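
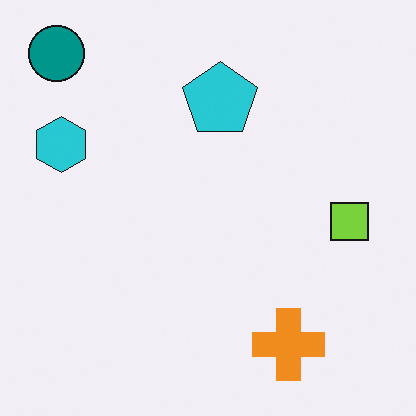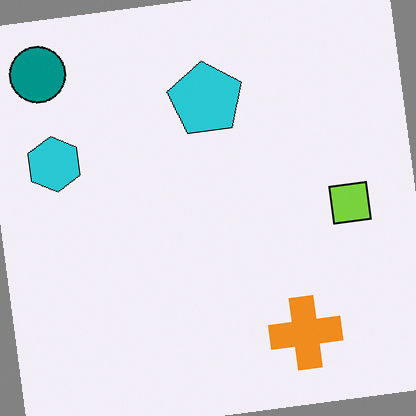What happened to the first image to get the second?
The second image is the first rotated counter-clockwise by a slight angle.

Every shape is tilted by the same angle and the image corners show triangular fill wedges — a whole-image rotation by a non-right angle.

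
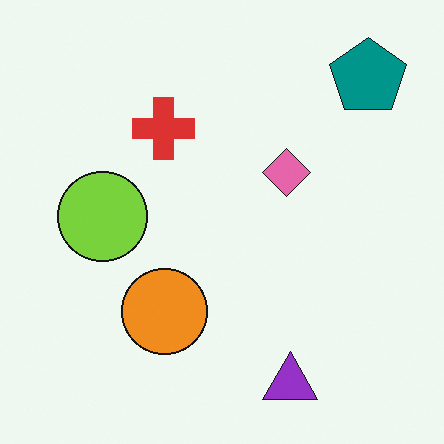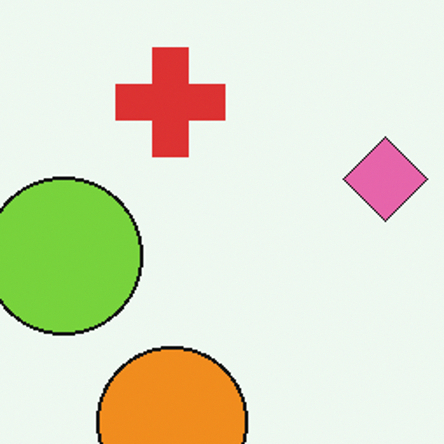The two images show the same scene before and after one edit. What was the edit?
The image was cropped tightly and scaled back up.

The visible shapes are larger and the field of view is narrower; shapes near the original edges may be partly or wholly outside the frame — a crop-and-rescale.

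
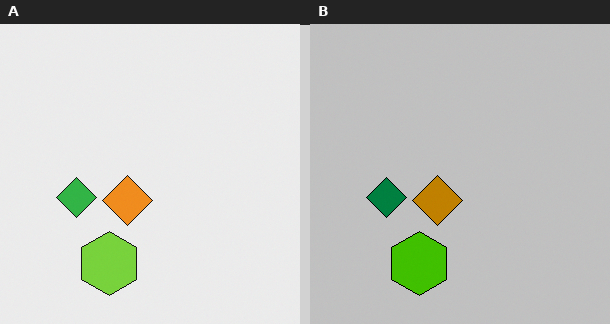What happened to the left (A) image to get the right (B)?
It was aggressively posterized.

Each flat color has snapped to a coarser quantized level — most visibly, the near-white background has dropped to a flat grey.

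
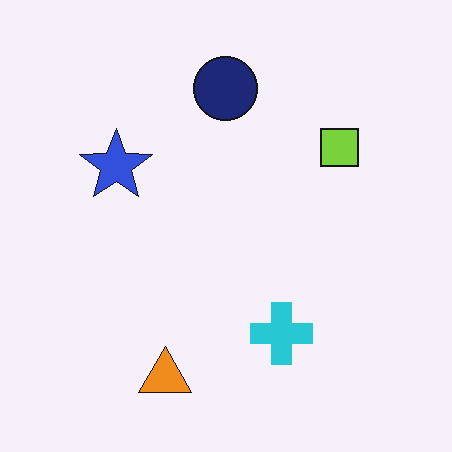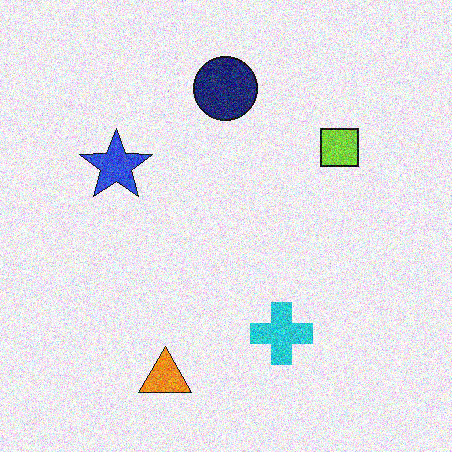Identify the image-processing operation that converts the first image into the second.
The transformation is: degraded with heavy additive noise.

Random speckle covers the whole image, including the flat background.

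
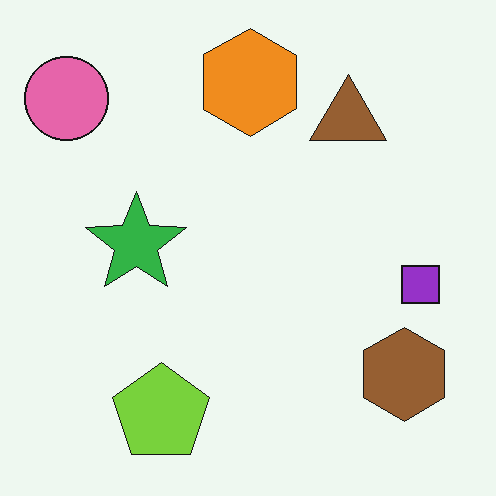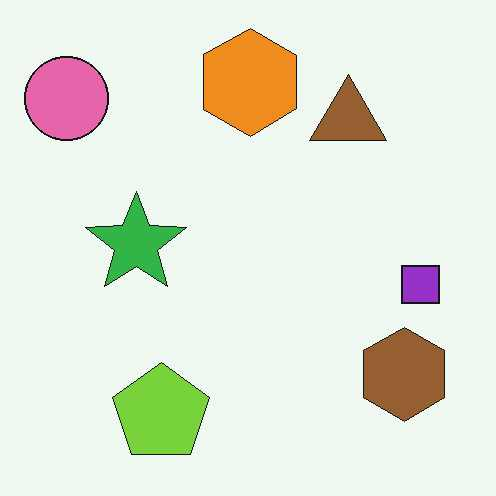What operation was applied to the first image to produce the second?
Given moderate JPEG compression.

Blocky 8×8 compression artifacts appear around shape edges and the flat background shows ringing — characteristic JPEG degradation.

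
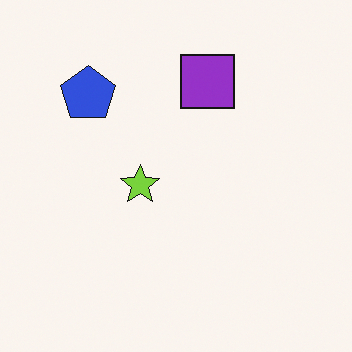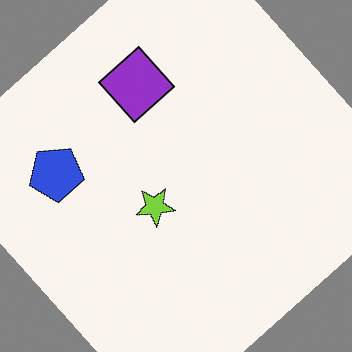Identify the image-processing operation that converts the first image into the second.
The image was rotated counter-clockwise by a large amount — several tens of degrees.

Every shape is tilted by the same angle and the image corners show triangular fill wedges — a whole-image rotation by a non-right angle.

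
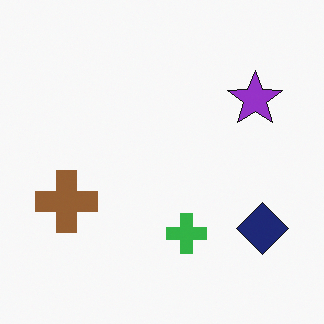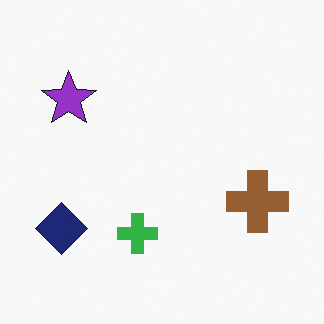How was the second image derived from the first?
The transformation is: flipped horizontally (left ↔ right).

The navy diamond is in the bottom-right of the first image and the bottom-left of the second — shapes on opposite sides of the vertical midline have swapped in a mirror flip.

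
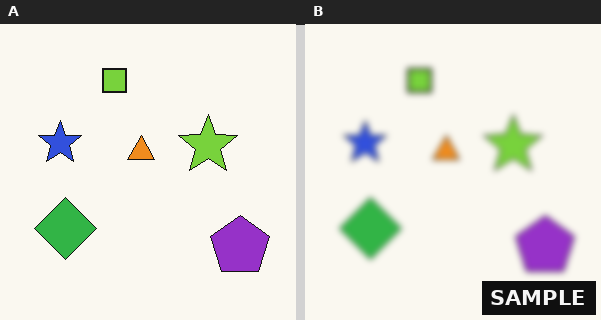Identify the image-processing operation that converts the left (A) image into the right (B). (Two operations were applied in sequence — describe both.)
The image was noticeably gaussian-blurred, then watermarked with the text "SAMPLE" in the lower-right corner.

Shape edges and outlines are uniformly softened across the whole image. A dark label reading "SAMPLE" appears in the lower-right corner.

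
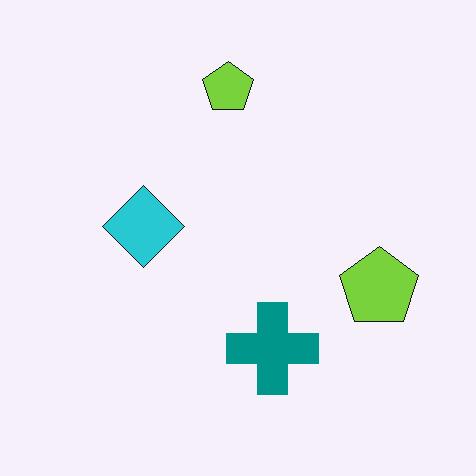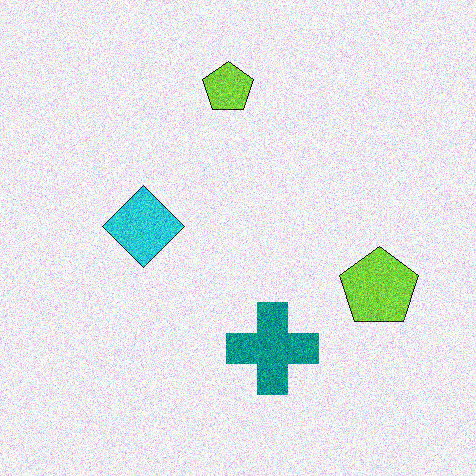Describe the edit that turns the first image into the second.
The transformation is: degraded with strong gaussian noise.

Random speckle covers the whole image, including the flat background.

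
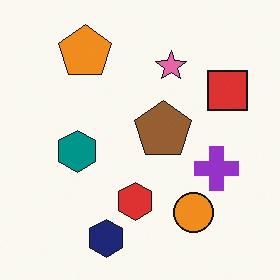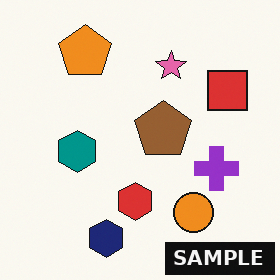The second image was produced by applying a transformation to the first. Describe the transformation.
It was watermarked with the text "SAMPLE" in the lower-right corner.

A dark label reading "SAMPLE" appears in the lower-right corner.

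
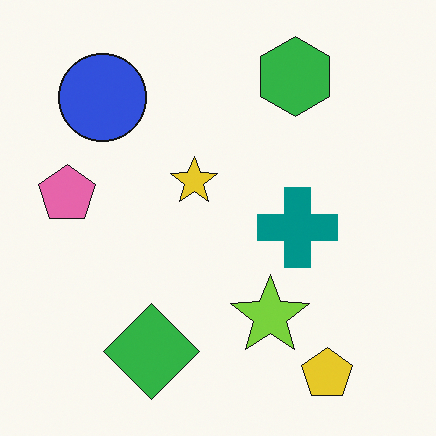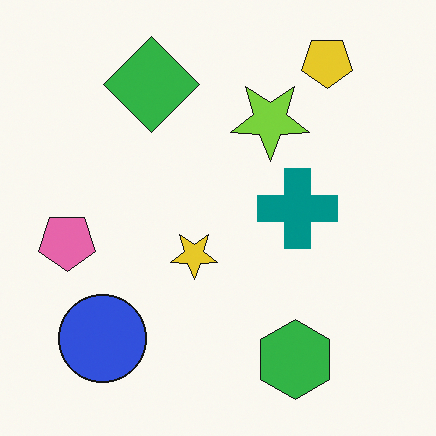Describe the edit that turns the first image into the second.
The second image is the first flipped vertically (top ↔ bottom).

The yellow pentagon is in the bottom-right of the first image and the top-right of the second — shapes on opposite sides of the horizontal midline have swapped in a mirror flip.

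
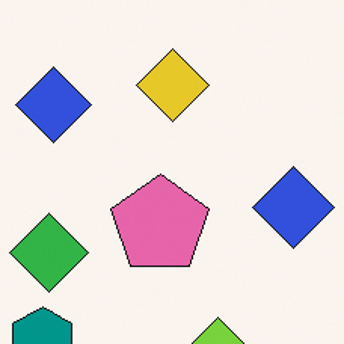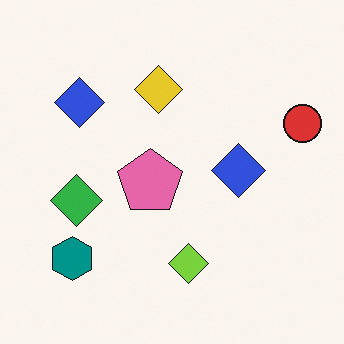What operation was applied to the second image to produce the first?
It was cropped to a modestly smaller region and rescaled.

The visible shapes are larger and the field of view is narrower; shapes near the original edges may be partly or wholly outside the frame — a crop-and-rescale.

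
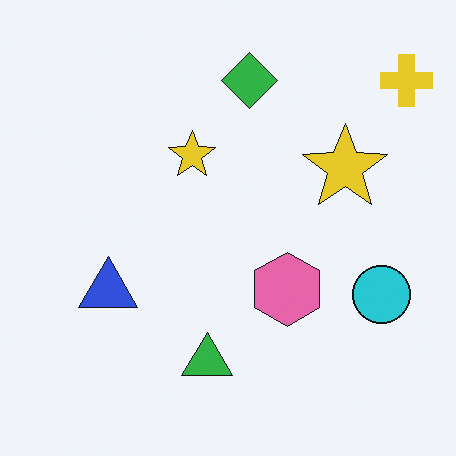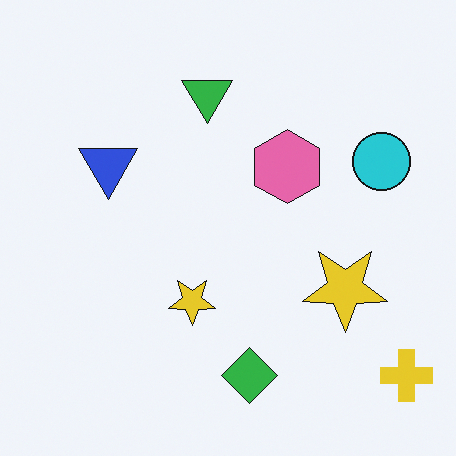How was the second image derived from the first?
Flipped vertically (top ↔ bottom).

The green diamond is in the top of the first image and the bottom of the second — shapes on opposite sides of the horizontal midline have swapped in a mirror flip.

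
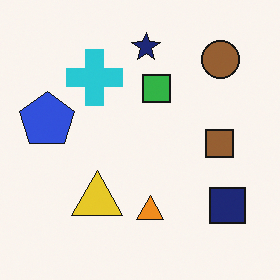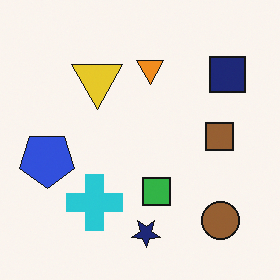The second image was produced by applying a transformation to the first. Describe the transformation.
The image was flipped vertically (top ↔ bottom).

The navy star is in the top of the first image and the bottom of the second — shapes on opposite sides of the horizontal midline have swapped in a mirror flip.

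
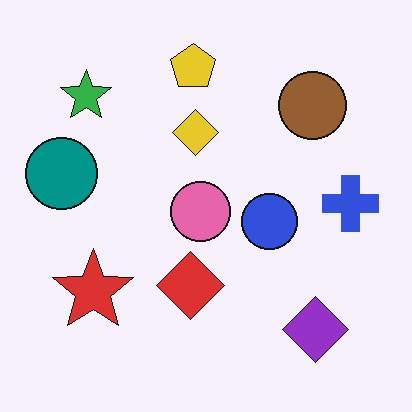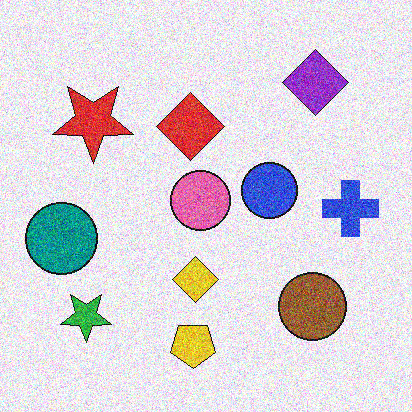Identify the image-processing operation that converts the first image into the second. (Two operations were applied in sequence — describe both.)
The second image is the first flipped vertically (top ↔ bottom), then degraded with strong gaussian noise.

The yellow pentagon is in the top of the first image and the bottom of the second — shapes on opposite sides of the horizontal midline have swapped in a mirror flip. Random speckle covers the whole image, including the flat background.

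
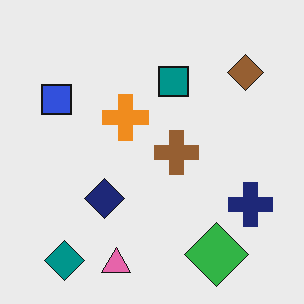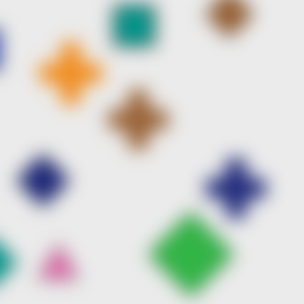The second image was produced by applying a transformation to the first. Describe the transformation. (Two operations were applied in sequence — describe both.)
The transformation is: heavily blurred, then cropped to a modestly smaller region and rescaled.

Shape edges and outlines are uniformly softened across the whole image. The visible shapes are larger and the field of view is narrower; shapes near the original edges may be partly or wholly outside the frame — a crop-and-rescale.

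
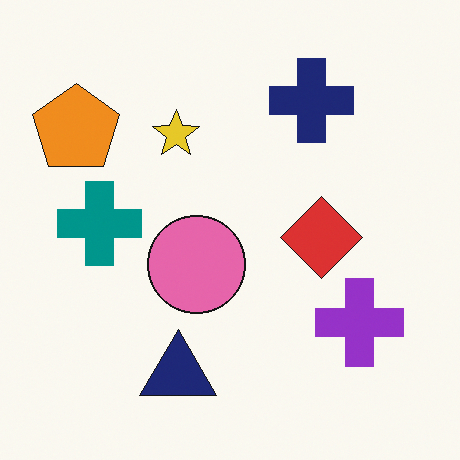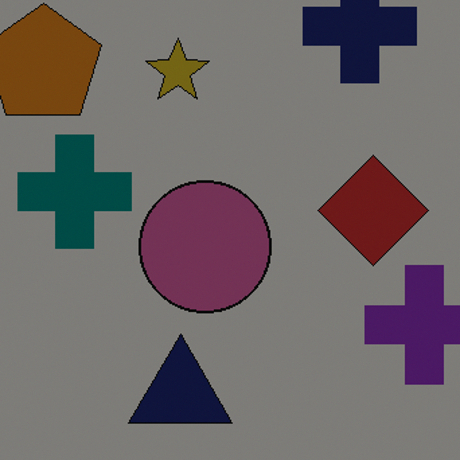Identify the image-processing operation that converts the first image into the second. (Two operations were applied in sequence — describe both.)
Noticeably darkened, then cropped to a modestly smaller region and rescaled.

Every pixel — background and shapes alike — is uniformly darkened. The visible shapes are larger and the field of view is narrower; shapes near the original edges may be partly or wholly outside the frame — a crop-and-rescale.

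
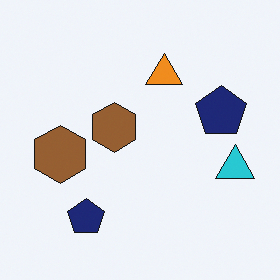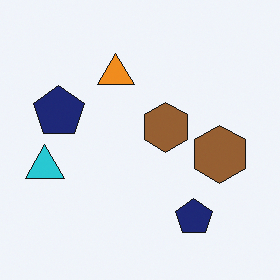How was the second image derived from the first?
It was flipped horizontally (left ↔ right).

The cyan triangle is in the right of the first image and the left of the second — shapes on opposite sides of the vertical midline have swapped in a mirror flip.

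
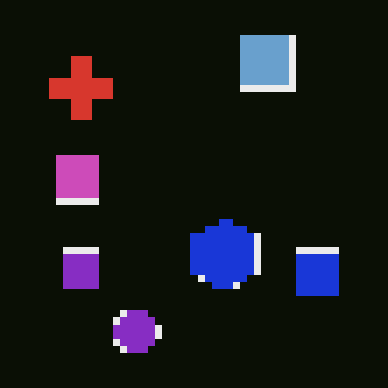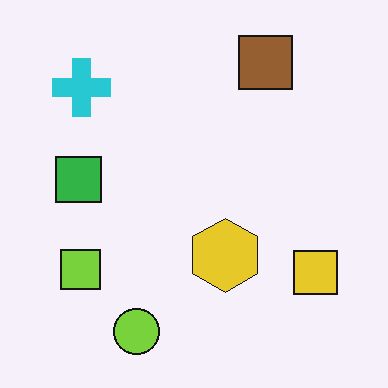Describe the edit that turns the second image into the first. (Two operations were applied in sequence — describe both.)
The image was pixelated into visible square blocks, then color-inverted (negative).

Shapes are reduced to large square blocks; fine edges and outlines are lost — a downscale-then-upscale (mosaic) effect. The light background has become dark and every shape's color is its complement — a photographic negative.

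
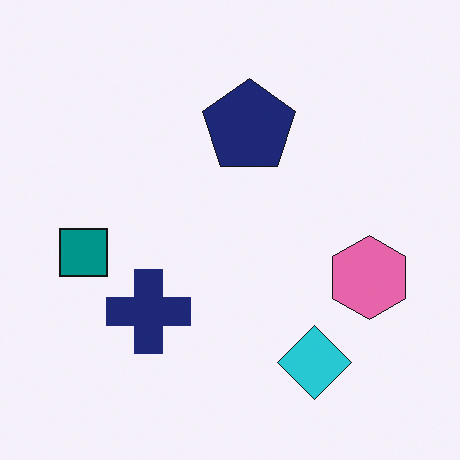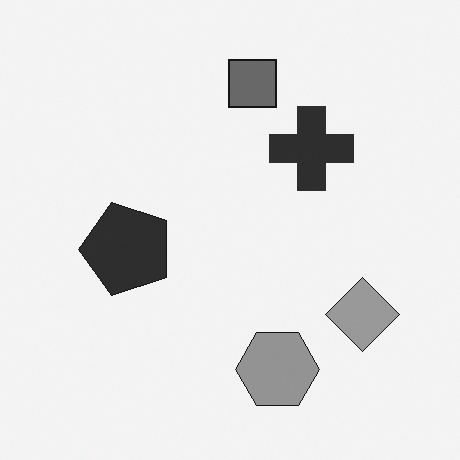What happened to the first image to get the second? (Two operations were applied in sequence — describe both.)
This is the original image transposed (reflected across the top-left ↔ bottom-right diagonal), then converted to grayscale.

Shapes have swapped their row and column positions — what was in the top-right is now in the bottom-left — a diagonal reflection. All color is removed — every shape is now a shade of grey.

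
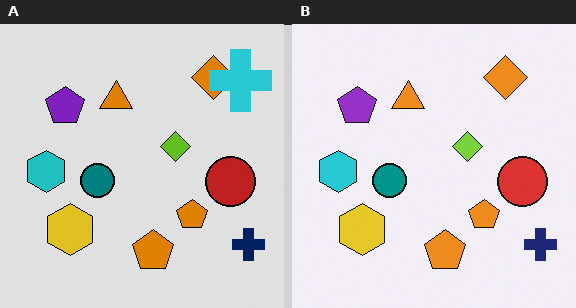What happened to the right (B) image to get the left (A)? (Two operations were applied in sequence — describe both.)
The image was posterized to a reduced palette, then overlaid with an additional cyan cross.

Each flat color has snapped to a coarser quantized level — most visibly, the near-white background has dropped to a flat grey. A cyan cross appears in the left (A) image that is absent from the right (B).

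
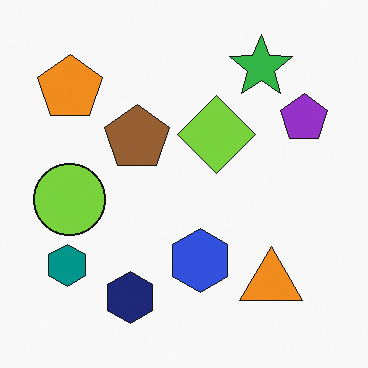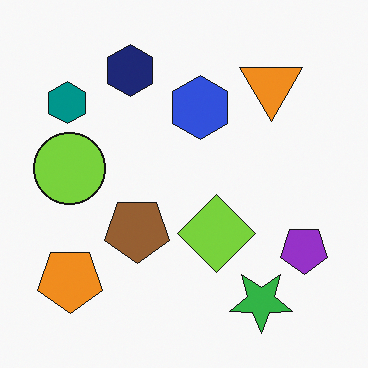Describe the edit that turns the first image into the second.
The transformation is: flipped vertically (top ↔ bottom).

The green star is in the top-right of the first image and the bottom-right of the second — shapes on opposite sides of the horizontal midline have swapped in a mirror flip.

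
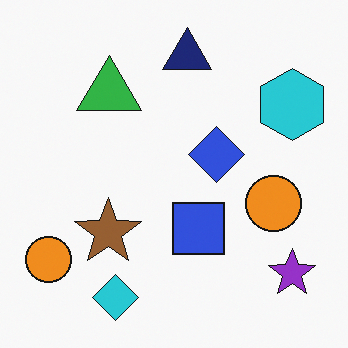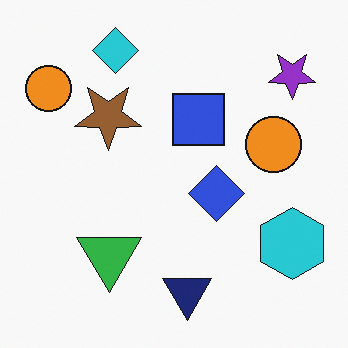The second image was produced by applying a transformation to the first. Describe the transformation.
The transformation is: flipped vertically (top ↔ bottom).

The cyan diamond is in the bottom-left of the first image and the top-left of the second — shapes on opposite sides of the horizontal midline have swapped in a mirror flip.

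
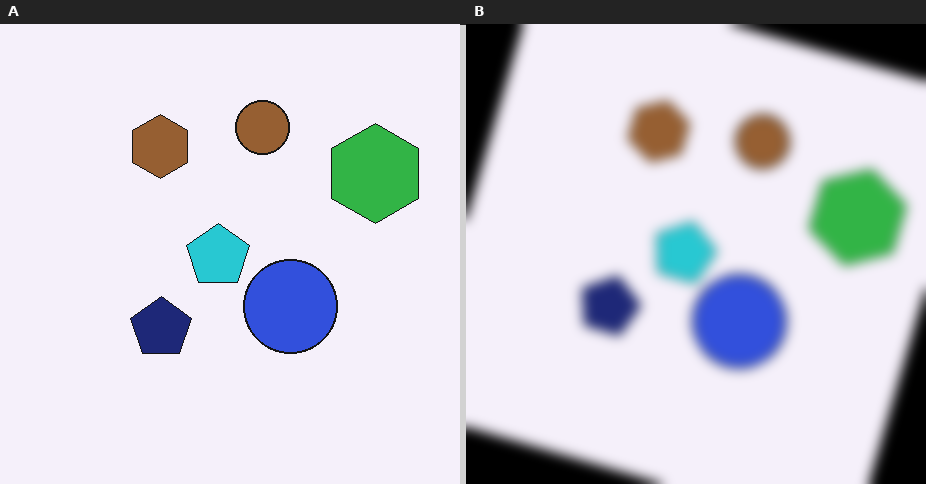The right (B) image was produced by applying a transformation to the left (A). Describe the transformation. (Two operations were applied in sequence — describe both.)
Rotated clockwise by a moderate amount, then strongly gaussian-blurred.

Every shape is tilted by the same angle and the image corners show triangular fill wedges — a whole-image rotation by a non-right angle. Shape edges and outlines are uniformly softened across the whole image.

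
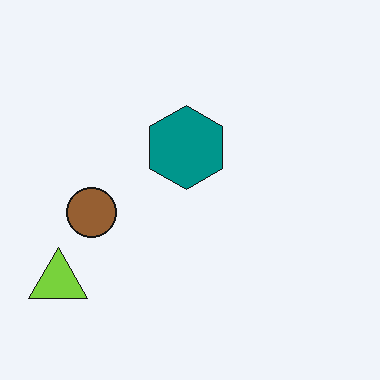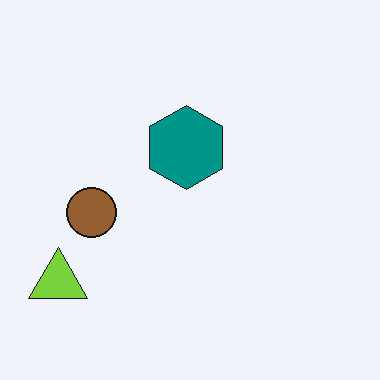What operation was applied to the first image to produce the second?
The transformation is: JPEG-compressed with visible artifacts.

Blocky 8×8 compression artifacts appear around shape edges and the flat background shows ringing — characteristic JPEG degradation.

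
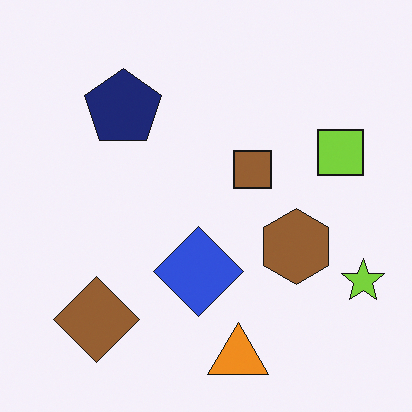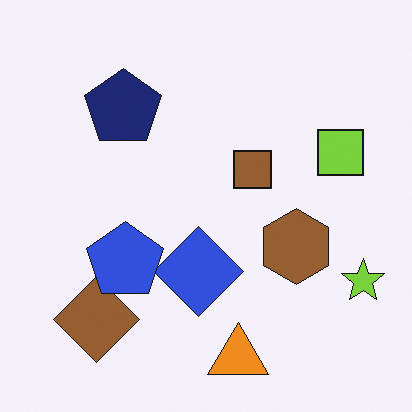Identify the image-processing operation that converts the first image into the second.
Overlaid with an additional blue pentagon.

A blue pentagon appears in the second image that is absent from the first.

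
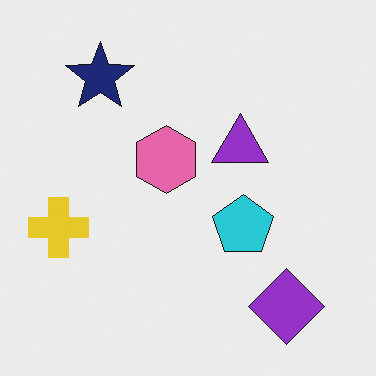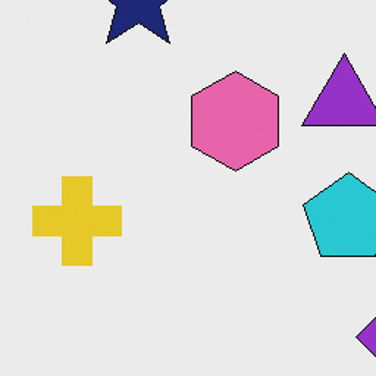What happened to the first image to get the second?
The image was cropped to a modestly smaller region and rescaled.

The visible shapes are larger and the field of view is narrower; shapes near the original edges may be partly or wholly outside the frame — a crop-and-rescale.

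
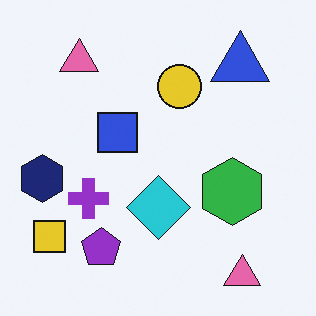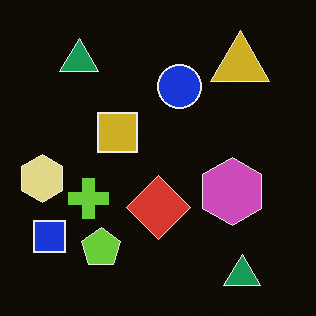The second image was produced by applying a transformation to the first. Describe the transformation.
The image was color-inverted (negative).

The light background has become dark and every shape's color is its complement — a photographic negative.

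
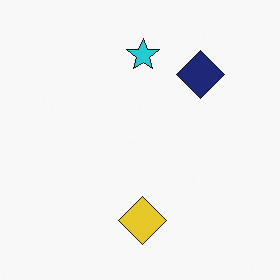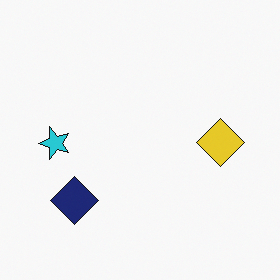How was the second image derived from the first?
Transposed (reflected across the top-left ↔ bottom-right diagonal).

Shapes have swapped their row and column positions — what was in the top-right is now in the bottom-left — a diagonal reflection.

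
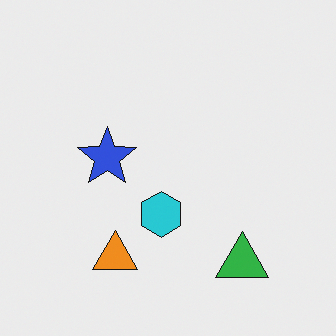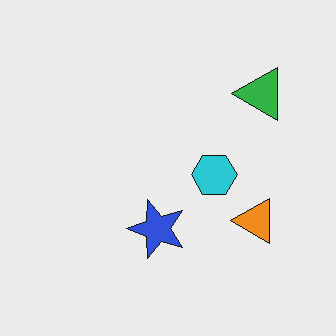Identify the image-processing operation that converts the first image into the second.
The transformation is: rotated 90° counter-clockwise.

The green triangle sits in the bottom-right of the first image and the top-right of the second — consistent with a whole-image 90° counter-clockwise rotation.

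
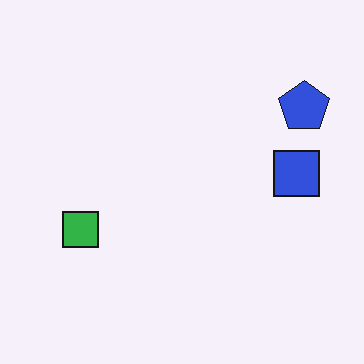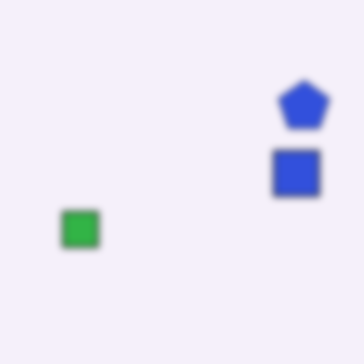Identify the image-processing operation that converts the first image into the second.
This is the original image noticeably gaussian-blurred.

Shape edges and outlines are uniformly softened across the whole image.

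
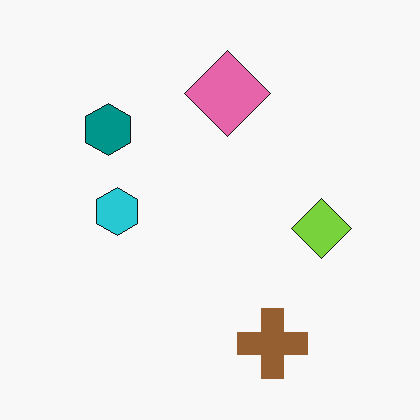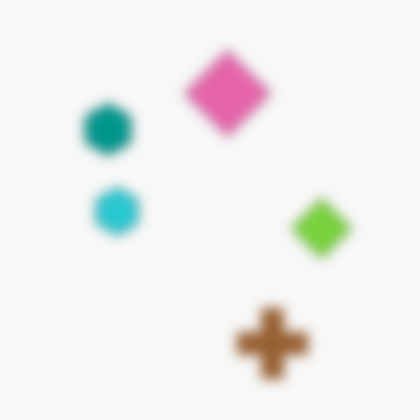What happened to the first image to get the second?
This is the original image strongly gaussian-blurred.

Shape edges and outlines are uniformly softened across the whole image.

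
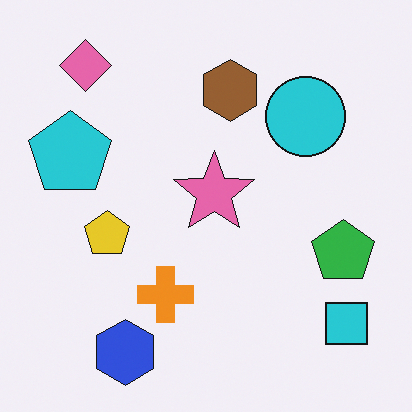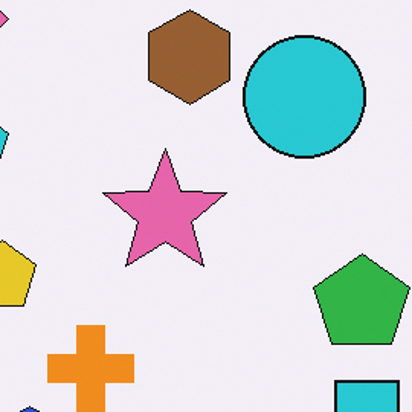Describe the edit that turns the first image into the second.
Cropped to a modestly smaller region and rescaled.

The visible shapes are larger and the field of view is narrower; shapes near the original edges may be partly or wholly outside the frame — a crop-and-rescale.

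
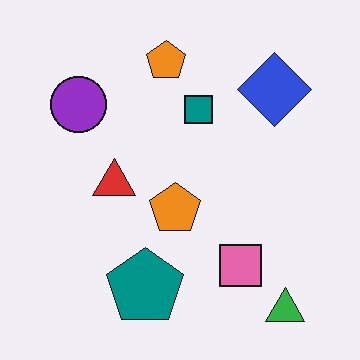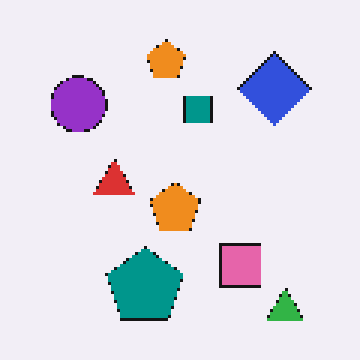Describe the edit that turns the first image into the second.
This is the original image lightly pixelated (a mild mosaic effect).

Shapes are reduced to large square blocks; fine edges and outlines are lost — a downscale-then-upscale (mosaic) effect.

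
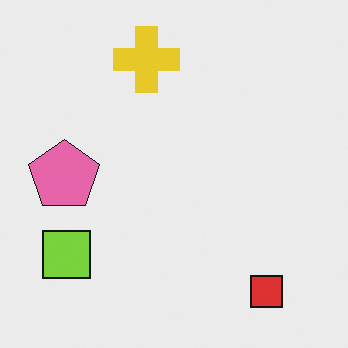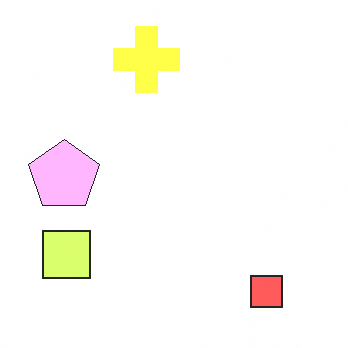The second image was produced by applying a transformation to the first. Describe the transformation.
Substantially brightened.

Every pixel — background and shapes alike — is uniformly brightened.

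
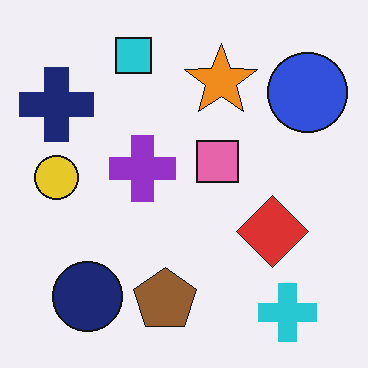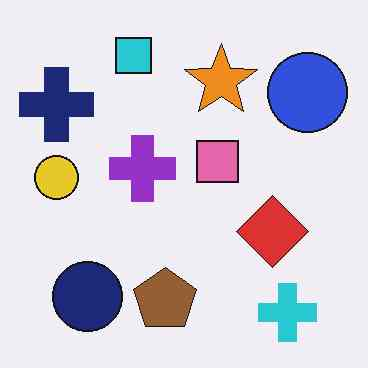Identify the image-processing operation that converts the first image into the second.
It was given moderate JPEG compression.

Blocky 8×8 compression artifacts appear around shape edges and the flat background shows ringing — characteristic JPEG degradation.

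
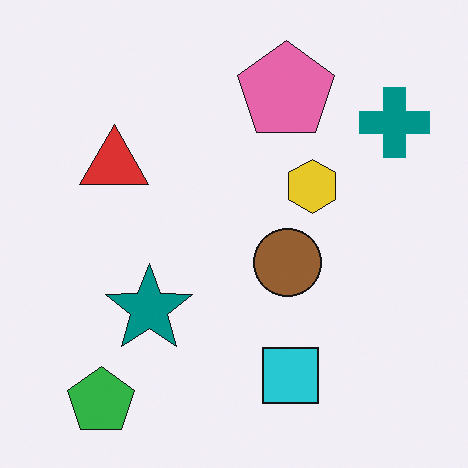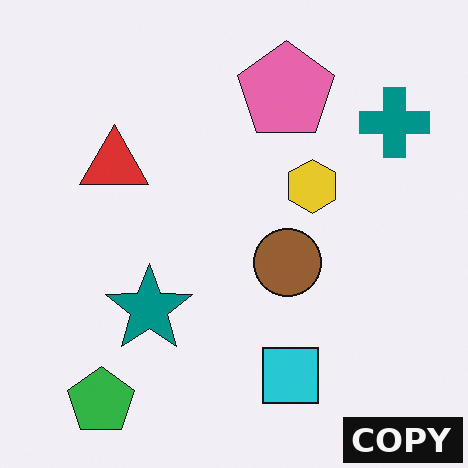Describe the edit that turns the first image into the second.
The second image is the first watermarked with the text "COPY" in the lower-right corner.

A dark label reading "COPY" appears in the lower-right corner.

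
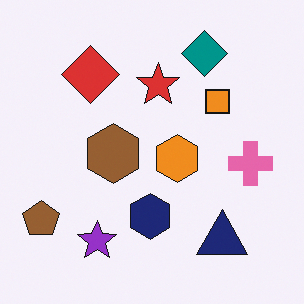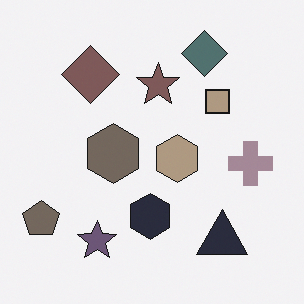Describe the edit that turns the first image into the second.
It was made much more muted (saturation change).

All colors are more muted and greyish — a global saturation change.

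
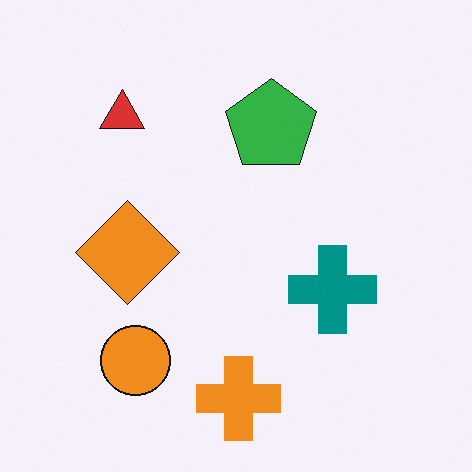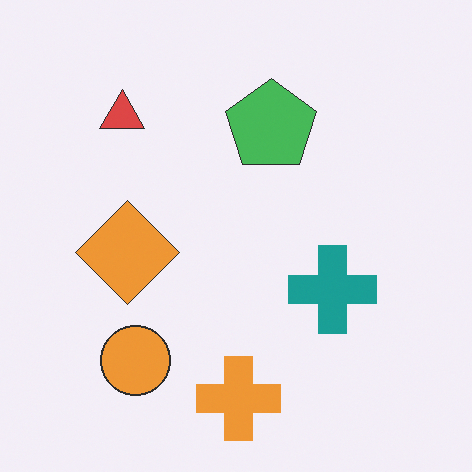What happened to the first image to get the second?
The transformation is: given slightly reduced contrast.

Tones are pushed toward mid-grey across the whole image — a global contrast change.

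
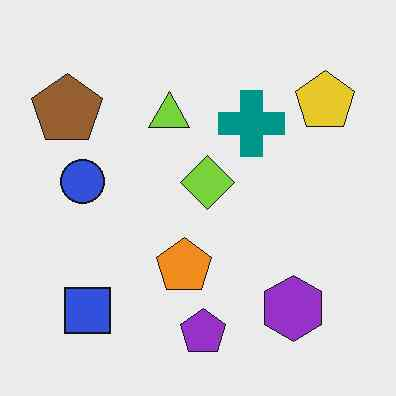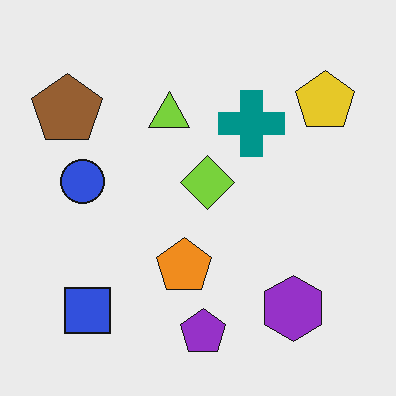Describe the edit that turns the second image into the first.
This is the original image JPEG-compressed with visible artifacts.

Blocky 8×8 compression artifacts appear around shape edges and the flat background shows ringing — characteristic JPEG degradation.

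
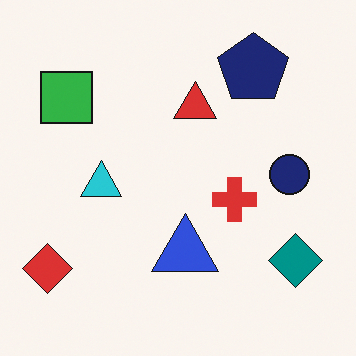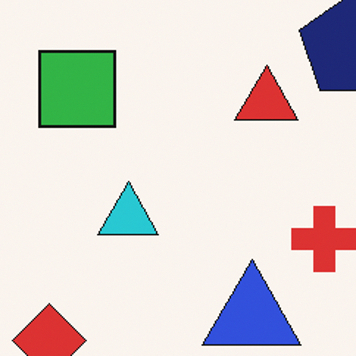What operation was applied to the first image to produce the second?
This is the original image cropped slightly and scaled back up.

The visible shapes are larger and the field of view is narrower; shapes near the original edges may be partly or wholly outside the frame — a crop-and-rescale.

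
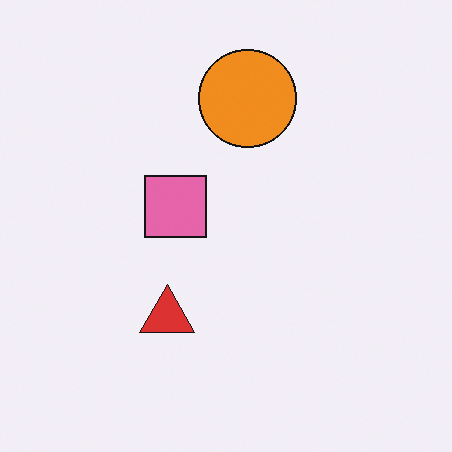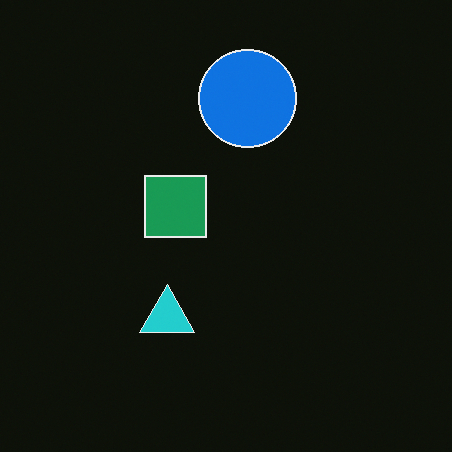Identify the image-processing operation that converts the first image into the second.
Color-inverted (negative).

The light background has become dark and every shape's color is its complement — a photographic negative.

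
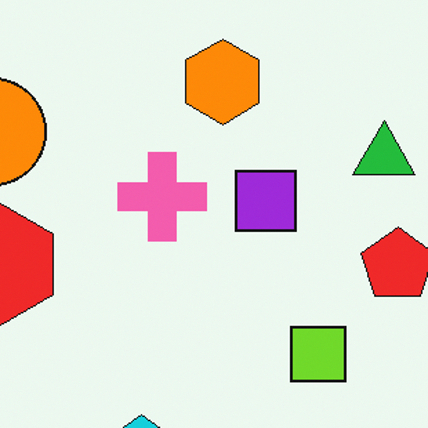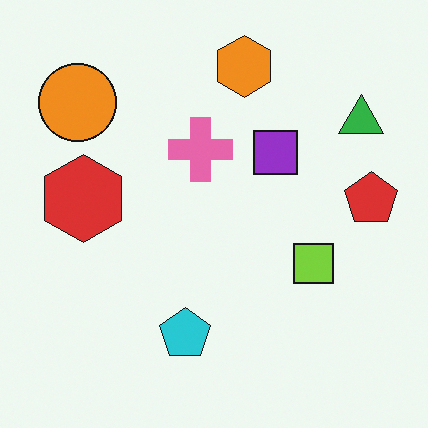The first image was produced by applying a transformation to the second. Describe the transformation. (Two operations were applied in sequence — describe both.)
The transformation is: cropped slightly and scaled back up, then slightly oversaturated.

The visible shapes are larger and the field of view is narrower; shapes near the original edges may be partly or wholly outside the frame — a crop-and-rescale. All colors are more vivid — a global saturation change.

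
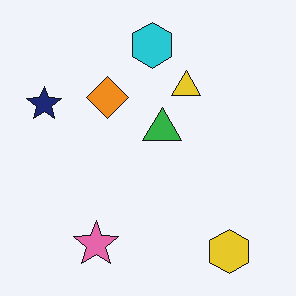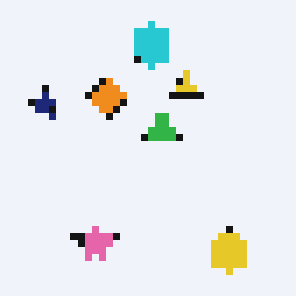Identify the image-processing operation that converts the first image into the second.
Pixelated into visible square blocks.

Shapes are reduced to large square blocks; fine edges and outlines are lost — a downscale-then-upscale (mosaic) effect.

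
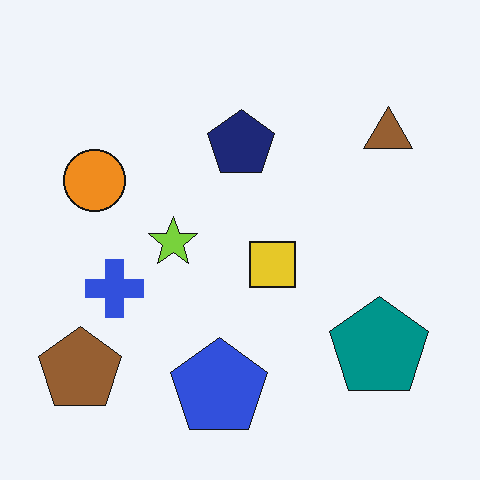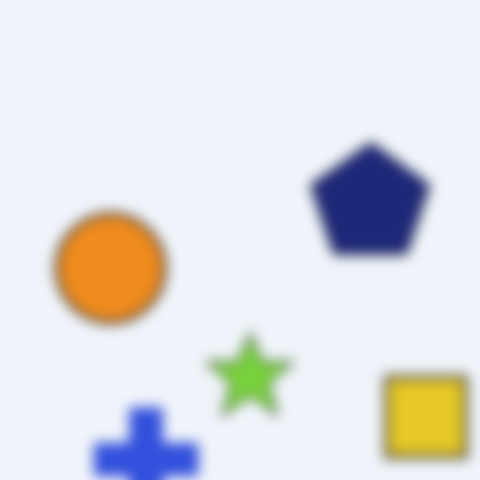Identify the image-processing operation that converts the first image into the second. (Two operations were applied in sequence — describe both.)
This is the original image noticeably gaussian-blurred, then cropped tightly and scaled back up.

Shape edges and outlines are uniformly softened across the whole image. The visible shapes are larger and the field of view is narrower; shapes near the original edges may be partly or wholly outside the frame — a crop-and-rescale.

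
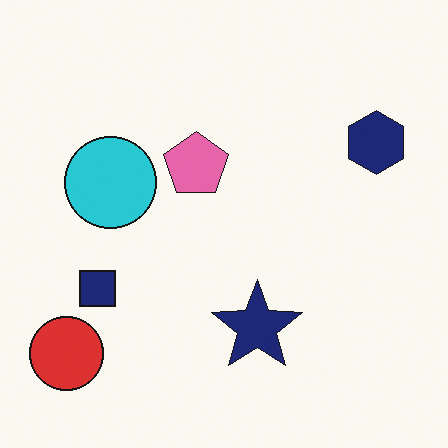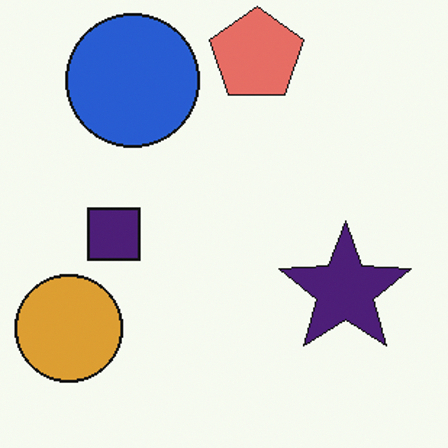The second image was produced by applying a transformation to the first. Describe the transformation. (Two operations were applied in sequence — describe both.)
The transformation is: cropped to a modestly smaller region and rescaled, then hue-shifted by a small amount.

The visible shapes are larger and the field of view is narrower; shapes near the original edges may be partly or wholly outside the frame — a crop-and-rescale. Every shape's color has rotated by the same amount around the hue wheel — a uniform hue shift.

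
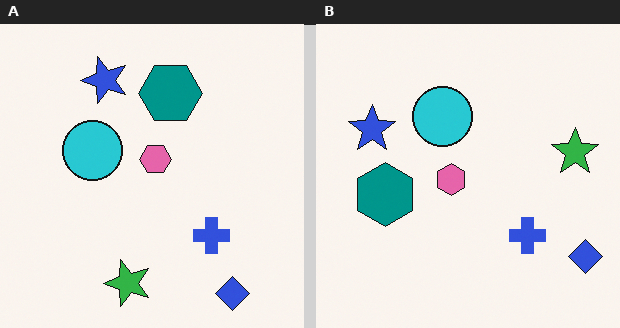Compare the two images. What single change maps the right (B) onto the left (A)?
This is the original image transposed (reflected across the top-left ↔ bottom-right diagonal).

Shapes have swapped their row and column positions — what was in the top-right is now in the bottom-left — a diagonal reflection.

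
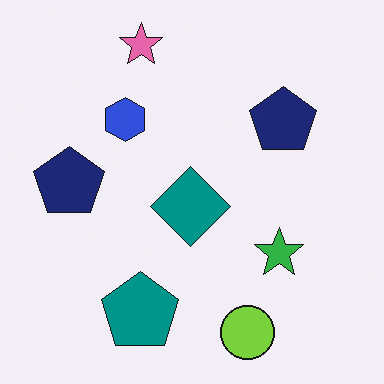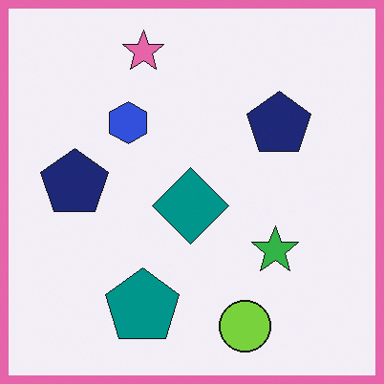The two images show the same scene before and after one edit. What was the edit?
The second image is the first framed with a pink border.

A solid pink frame runs around the edge of the second image, with the content slightly shrunk inside it.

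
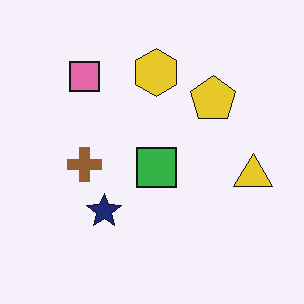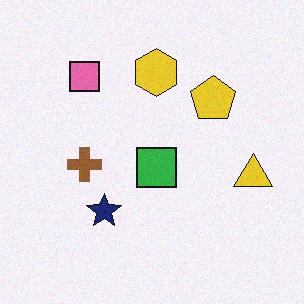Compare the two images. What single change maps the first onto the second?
It was degraded with light additive noise.

Random speckle covers the whole image, including the flat background.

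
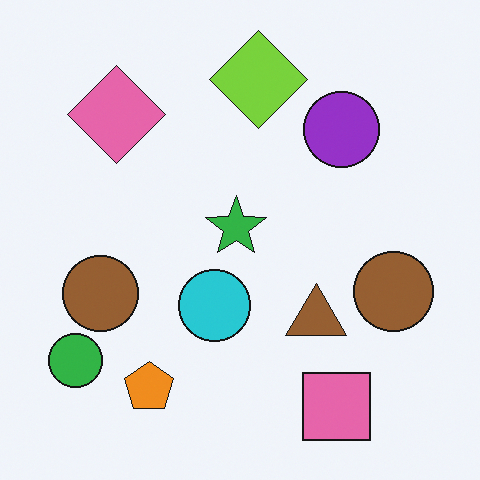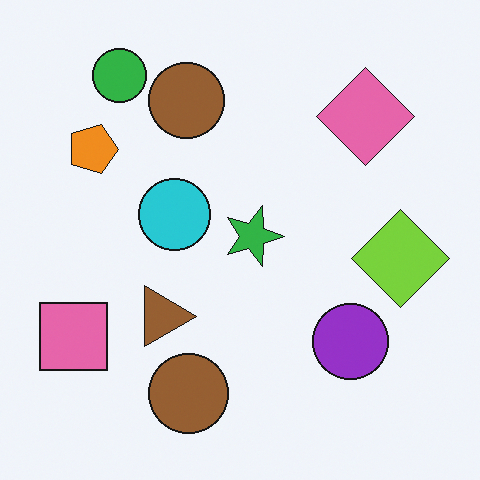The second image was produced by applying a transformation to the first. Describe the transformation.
This is the original image rotated 90° clockwise.

The green circle sits in the bottom-left of the first image and the top-left of the second — consistent with a whole-image 90° clockwise rotation.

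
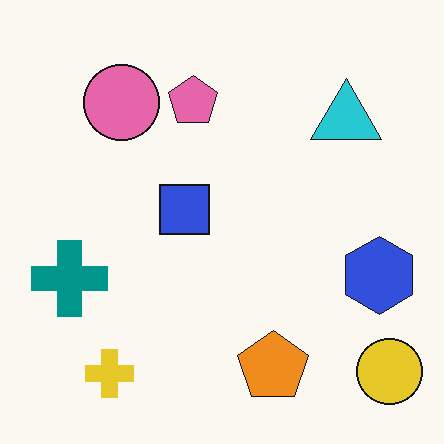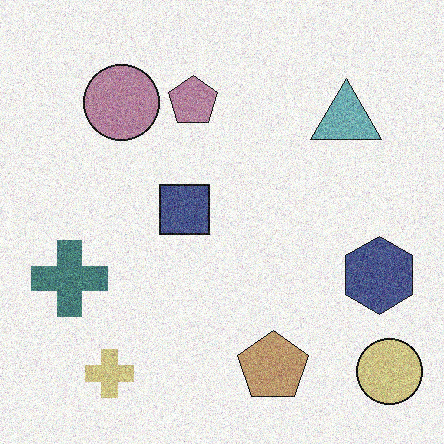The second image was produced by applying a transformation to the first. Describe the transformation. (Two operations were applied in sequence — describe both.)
Degraded with heavy additive noise, then made much more muted (saturation change).

Random speckle covers the whole image, including the flat background. All colors are more muted and greyish — a global saturation change.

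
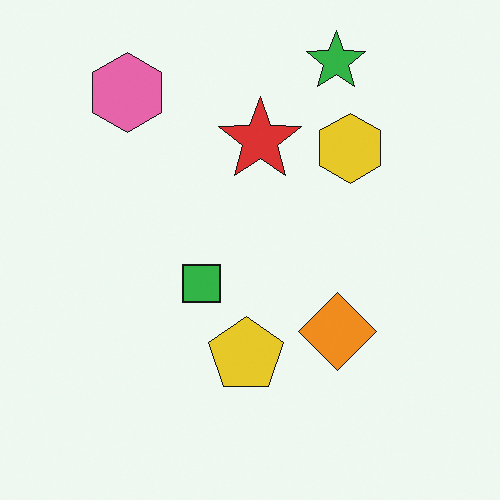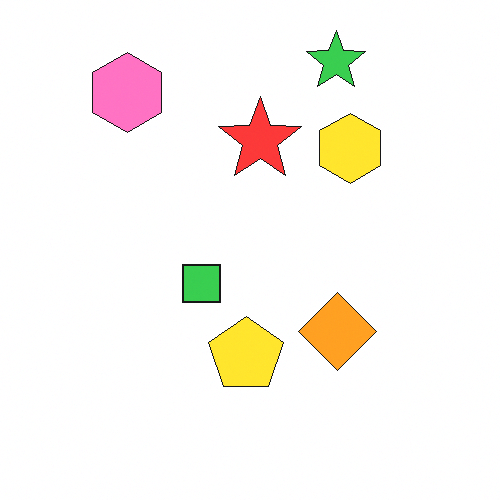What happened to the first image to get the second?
Brightened a little.

Every pixel — background and shapes alike — is uniformly brightened.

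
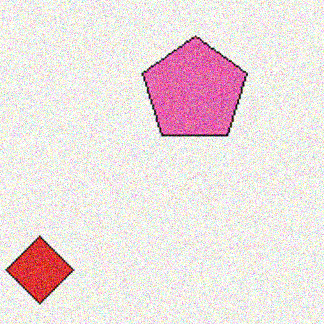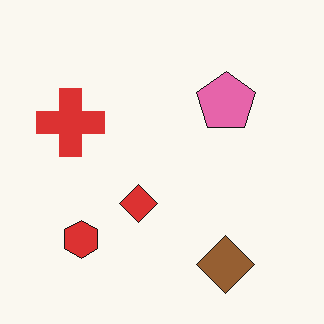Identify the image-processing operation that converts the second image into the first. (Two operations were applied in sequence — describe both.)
The image was cropped tightly and scaled back up, then degraded with strong gaussian noise.

The visible shapes are larger and the field of view is narrower; shapes near the original edges may be partly or wholly outside the frame — a crop-and-rescale. Random speckle covers the whole image, including the flat background.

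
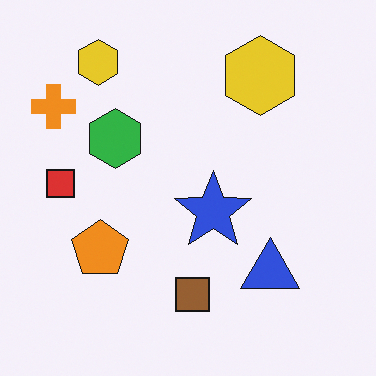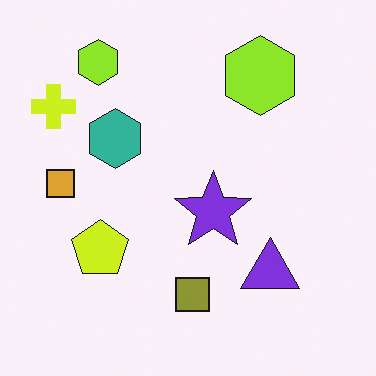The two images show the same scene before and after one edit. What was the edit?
This is the original image hue-shifted slightly.

Every shape's color has rotated by the same amount around the hue wheel — a uniform hue shift.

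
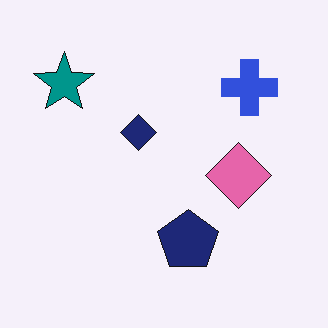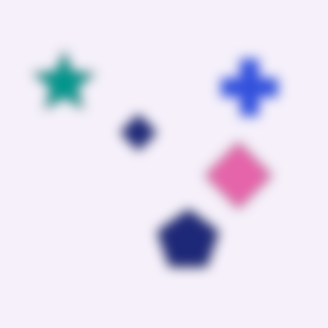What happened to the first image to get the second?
Strongly gaussian-blurred.

Shape edges and outlines are uniformly softened across the whole image.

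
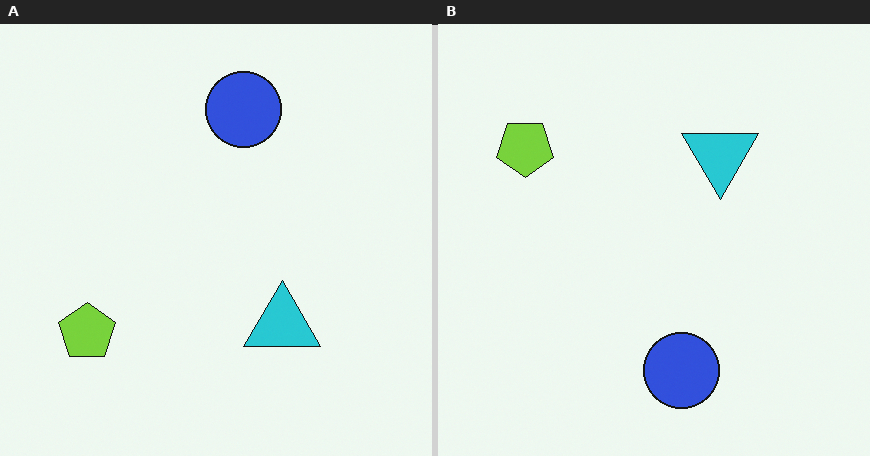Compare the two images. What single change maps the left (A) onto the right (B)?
The transformation is: flipped vertically (top ↔ bottom).

The blue circle is in the top of the left (A) image and the bottom of the right (B) — shapes on opposite sides of the horizontal midline have swapped in a mirror flip.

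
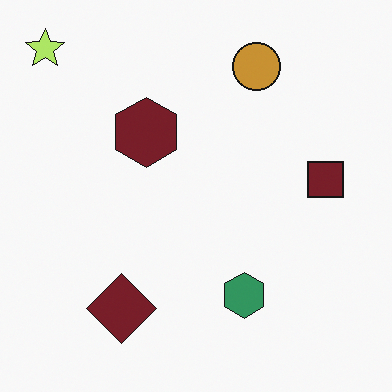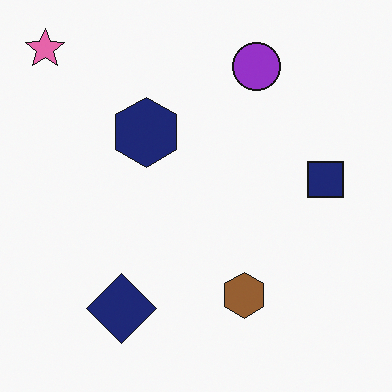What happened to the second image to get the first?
This is the original image hue-shifted through roughly a third of the color wheel.

Every shape's color has rotated by the same amount around the hue wheel — a uniform hue shift.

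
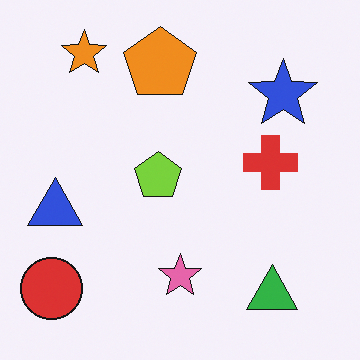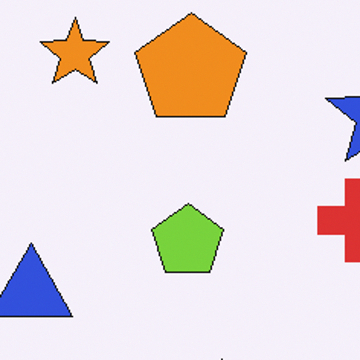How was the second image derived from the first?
The second image is the first cropped to a modestly smaller region and rescaled.

The visible shapes are larger and the field of view is narrower; shapes near the original edges may be partly or wholly outside the frame — a crop-and-rescale.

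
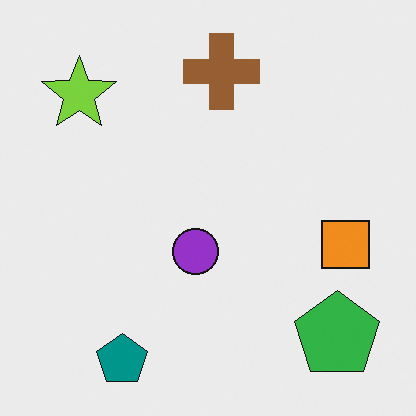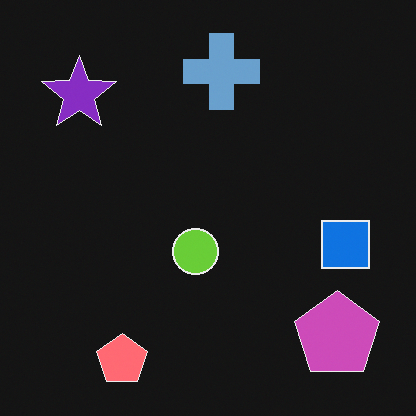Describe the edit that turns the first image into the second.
It was color-inverted (negative).

The light background has become dark and every shape's color is its complement — a photographic negative.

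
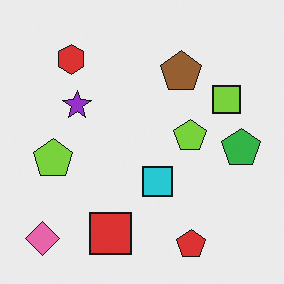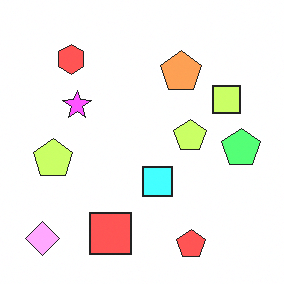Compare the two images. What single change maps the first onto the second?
The second image is the first substantially brightened.

Every pixel — background and shapes alike — is uniformly brightened.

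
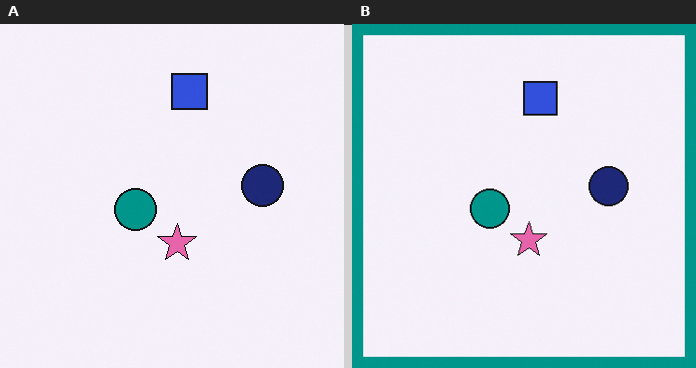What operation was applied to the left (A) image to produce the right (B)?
It was framed with a teal border.

A solid teal frame runs around the edge of the right (B) image, with the content slightly shrunk inside it.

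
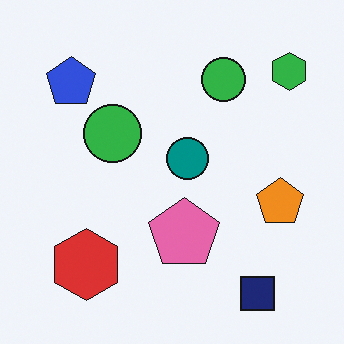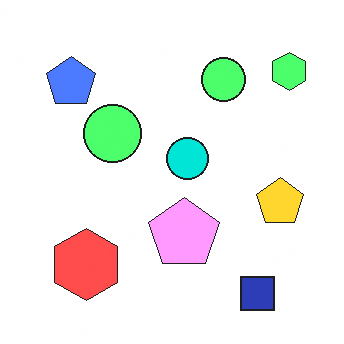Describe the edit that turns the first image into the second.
The transformation is: noticeably brightened.

Every pixel — background and shapes alike — is uniformly brightened.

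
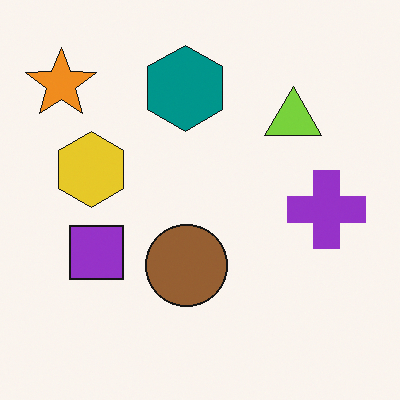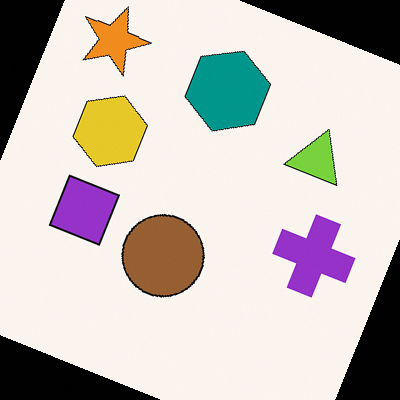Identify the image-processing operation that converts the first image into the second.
The transformation is: rotated clockwise by a clearly visible amount.

Every shape is tilted by the same angle and the image corners show triangular fill wedges — a whole-image rotation by a non-right angle.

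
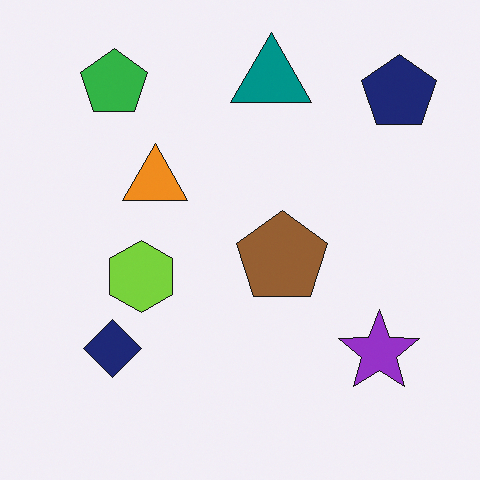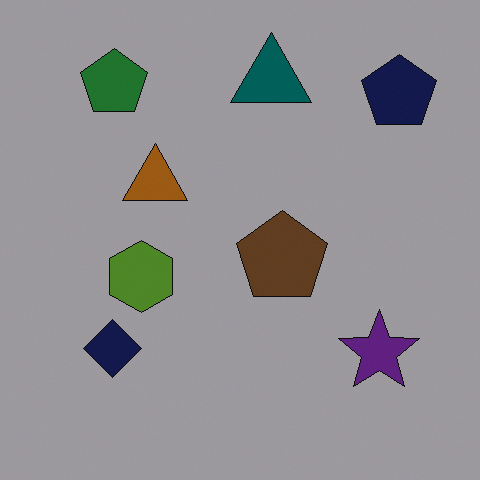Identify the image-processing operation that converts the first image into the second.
The transformation is: noticeably darkened.

Every pixel — background and shapes alike — is uniformly darkened.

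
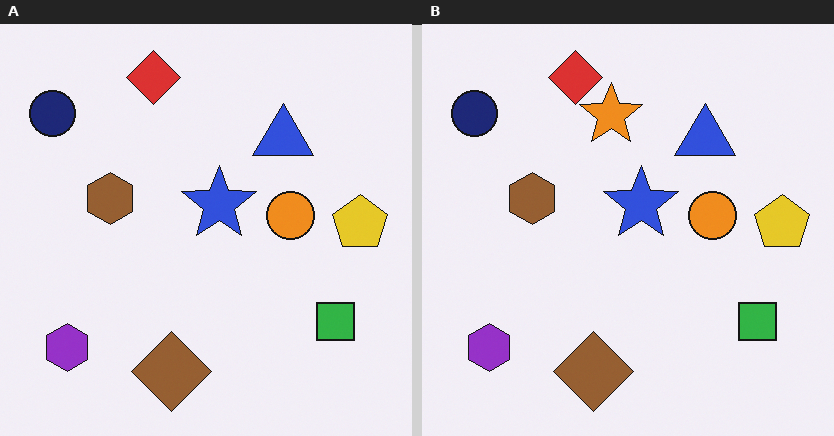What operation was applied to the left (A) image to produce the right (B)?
Overlaid with an additional orange star.

An orange star appears in the right (B) image that is absent from the left (A).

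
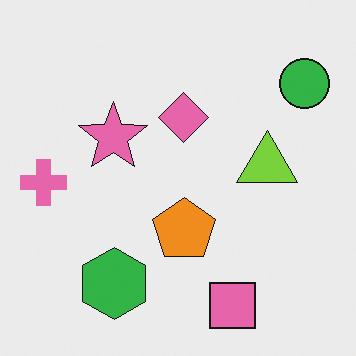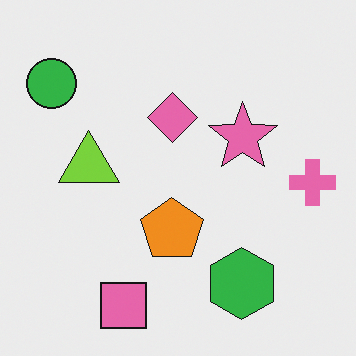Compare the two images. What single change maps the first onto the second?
It was flipped horizontally (left ↔ right).

The pink cross is in the left of the first image and the right of the second — shapes on opposite sides of the vertical midline have swapped in a mirror flip.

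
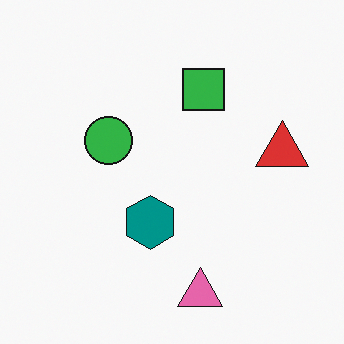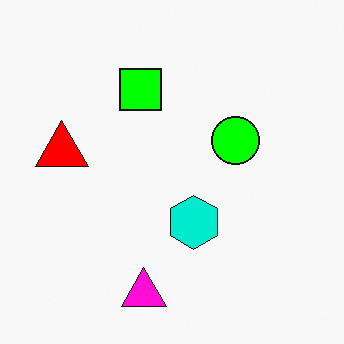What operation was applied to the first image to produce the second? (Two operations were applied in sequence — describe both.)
The transformation is: flipped horizontally (left ↔ right), then heavily oversaturated.

The red triangle is in the right of the first image and the left of the second — shapes on opposite sides of the vertical midline have swapped in a mirror flip. All colors are more vivid — a global saturation change.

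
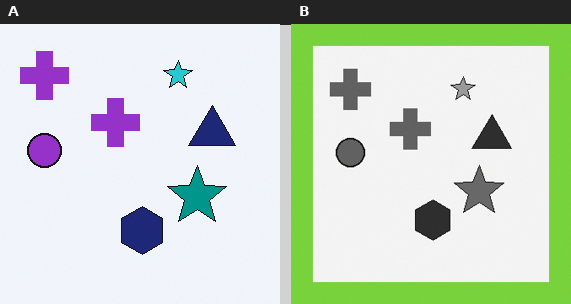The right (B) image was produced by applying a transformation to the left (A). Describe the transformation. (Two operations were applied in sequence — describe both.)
The right (B) image is the left (A) converted to grayscale, then framed with a lime border.

All color is removed — every shape is now a shade of grey. A solid lime frame runs around the edge of the right (B) image, with the content slightly shrunk inside it.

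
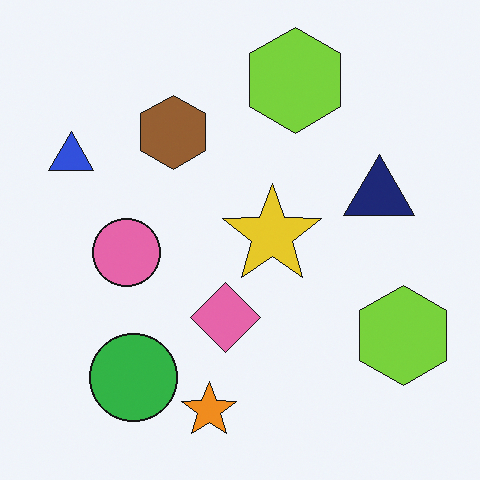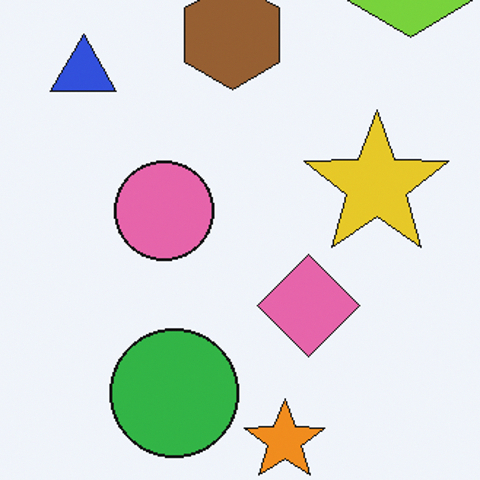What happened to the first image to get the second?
It was cropped to a modestly smaller region and rescaled.

The visible shapes are larger and the field of view is narrower; shapes near the original edges may be partly or wholly outside the frame — a crop-and-rescale.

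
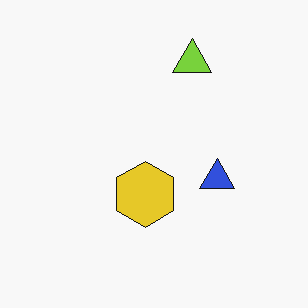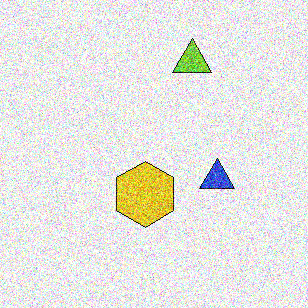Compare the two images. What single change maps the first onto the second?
Degraded with strong gaussian noise.

Random speckle covers the whole image, including the flat background.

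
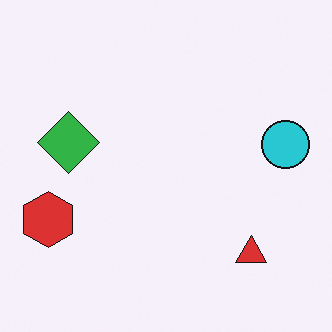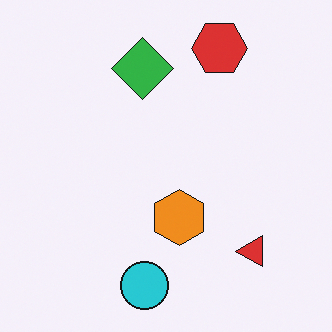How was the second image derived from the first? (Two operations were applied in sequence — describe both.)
It was transposed (reflected across the top-left ↔ bottom-right diagonal), then overlaid with an additional orange hexagon.

Shapes have swapped their row and column positions — what was in the top-right is now in the bottom-left — a diagonal reflection. An orange hexagon appears in the second image that is absent from the first.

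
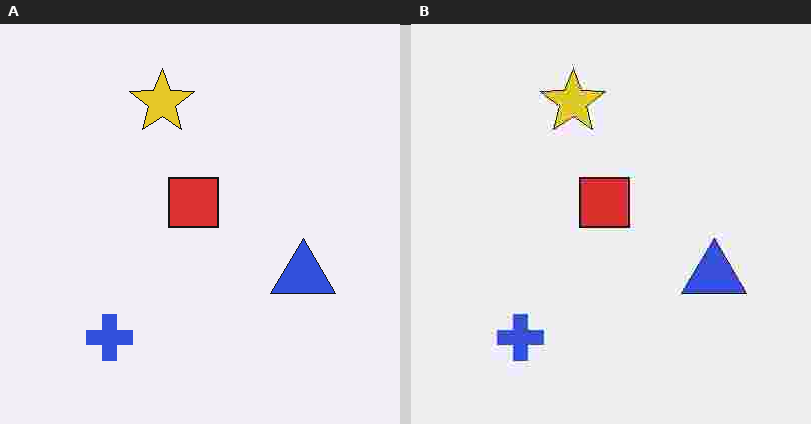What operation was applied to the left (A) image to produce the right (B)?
This is the original image heavily JPEG-compressed with obvious blocking artifacts.

Blocky 8×8 compression artifacts appear around shape edges and the flat background shows ringing — characteristic JPEG degradation.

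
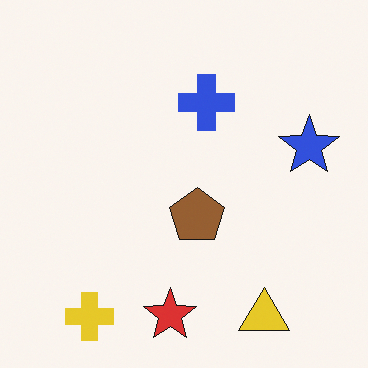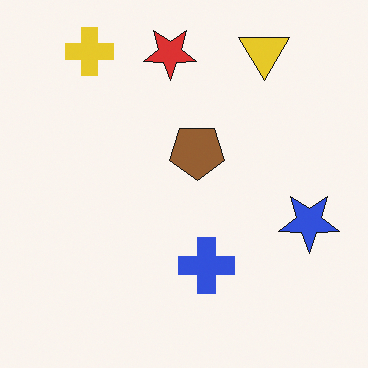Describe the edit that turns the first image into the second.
The transformation is: flipped vertically (top ↔ bottom).

The yellow triangle is in the bottom-right of the first image and the top-right of the second — shapes on opposite sides of the horizontal midline have swapped in a mirror flip.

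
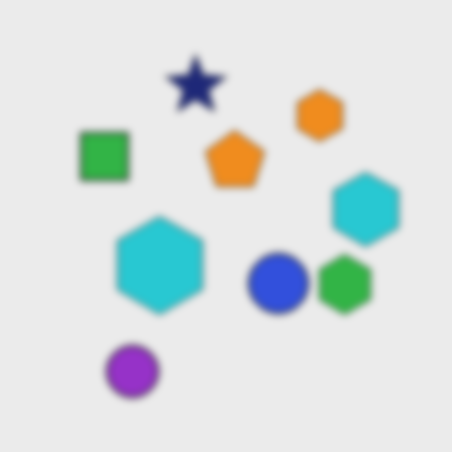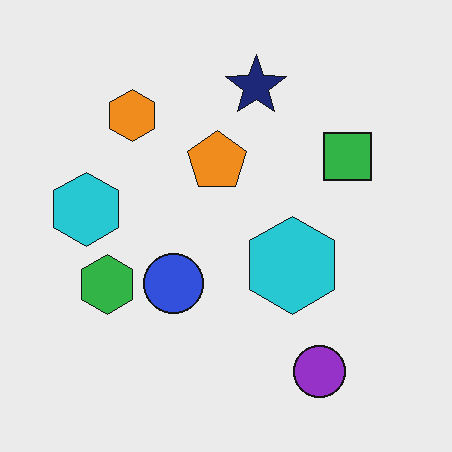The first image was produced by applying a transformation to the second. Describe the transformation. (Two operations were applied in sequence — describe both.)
Noticeably gaussian-blurred, then flipped horizontally (left ↔ right).

Shape edges and outlines are uniformly softened across the whole image. The green square is in the right of the second image and the left of the first — shapes on opposite sides of the vertical midline have swapped in a mirror flip.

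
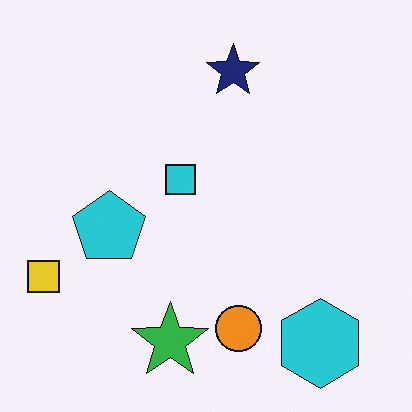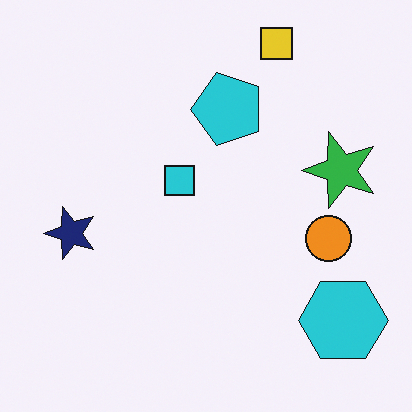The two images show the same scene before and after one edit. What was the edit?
Transposed (reflected across the top-left ↔ bottom-right diagonal).

Shapes have swapped their row and column positions — what was in the top-right is now in the bottom-left — a diagonal reflection.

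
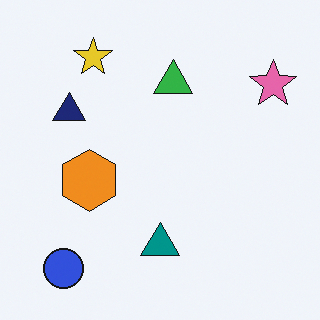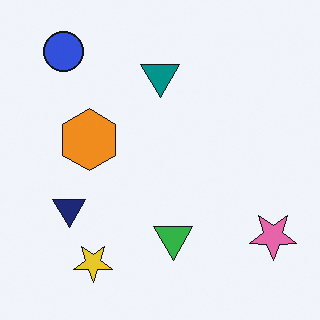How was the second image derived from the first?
It was flipped vertically (top ↔ bottom).

The blue circle is in the bottom-left of the first image and the top-left of the second — shapes on opposite sides of the horizontal midline have swapped in a mirror flip.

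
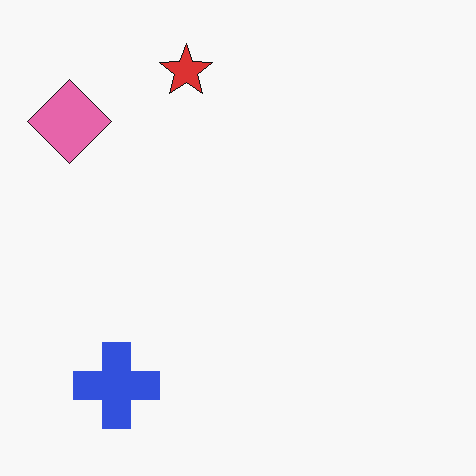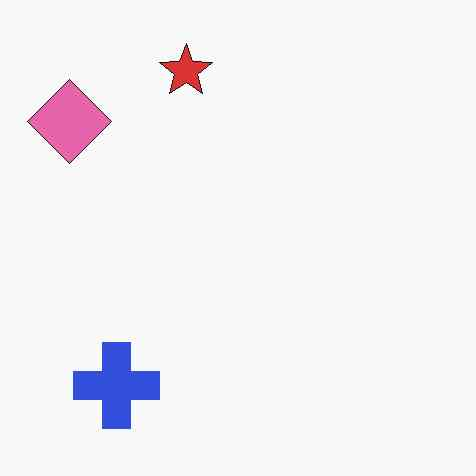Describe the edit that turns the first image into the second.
The second image is the first JPEG-compressed with visible artifacts.

Blocky 8×8 compression artifacts appear around shape edges and the flat background shows ringing — characteristic JPEG degradation.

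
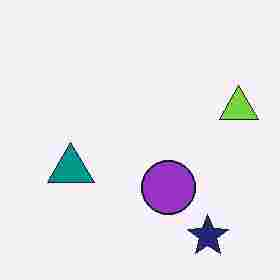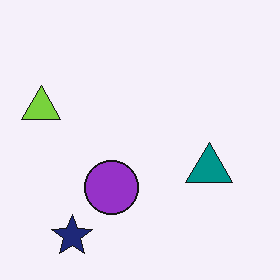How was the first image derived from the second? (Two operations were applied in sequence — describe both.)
It was flipped horizontally (left ↔ right), then degraded with heavy JPEG compression.

The lime triangle is in the left of the second image and the right of the first — shapes on opposite sides of the vertical midline have swapped in a mirror flip. Blocky 8×8 compression artifacts appear around shape edges and the flat background shows ringing — characteristic JPEG degradation.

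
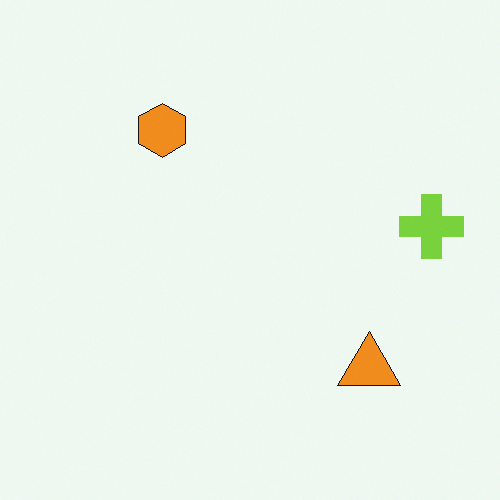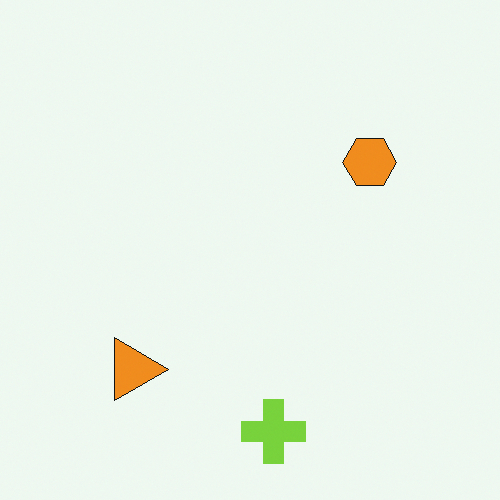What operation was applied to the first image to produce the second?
It was rotated 90° clockwise.

The lime cross sits in the right of the first image and the bottom of the second — consistent with a whole-image 90° clockwise rotation.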